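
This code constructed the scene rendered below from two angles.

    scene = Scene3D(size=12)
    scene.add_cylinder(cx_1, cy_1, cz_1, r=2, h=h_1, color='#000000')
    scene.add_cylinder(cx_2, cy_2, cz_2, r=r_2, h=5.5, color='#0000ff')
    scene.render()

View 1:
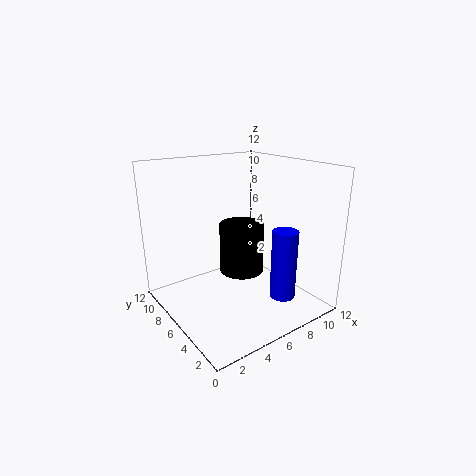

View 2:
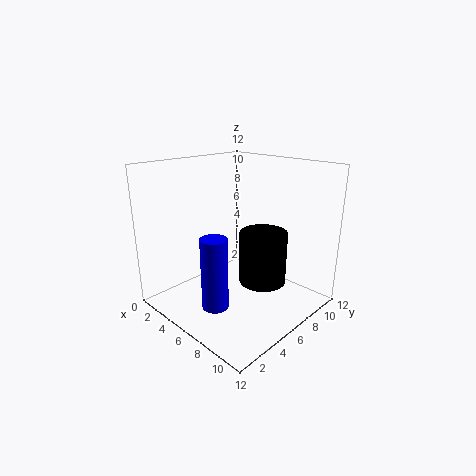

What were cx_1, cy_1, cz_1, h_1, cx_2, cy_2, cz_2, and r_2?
cx_1 = 7.5, cy_1 = 7.5, cz_1 = 2, h_1 = 4.5, cx_2 = 7.5, cy_2 = 2, cz_2 = 2, r_2 = 1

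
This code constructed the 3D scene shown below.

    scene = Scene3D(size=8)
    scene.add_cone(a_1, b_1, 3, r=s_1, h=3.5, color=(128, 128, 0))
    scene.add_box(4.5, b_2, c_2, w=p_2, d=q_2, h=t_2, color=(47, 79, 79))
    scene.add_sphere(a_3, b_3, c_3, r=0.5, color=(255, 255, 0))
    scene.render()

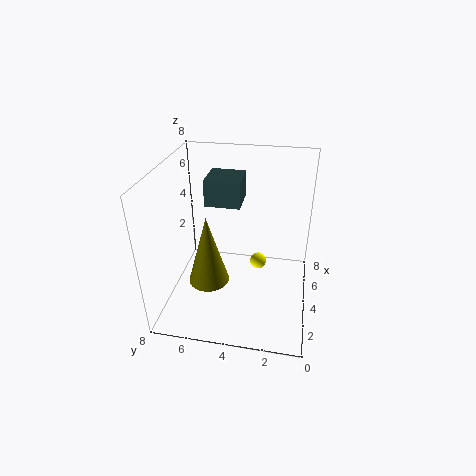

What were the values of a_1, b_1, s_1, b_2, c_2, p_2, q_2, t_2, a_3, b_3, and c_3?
a_1 = 1.5, b_1 = 5, s_1 = 1, b_2 = 4, c_2 = 5.5, p_2 = 2, q_2 = 2, t_2 = 1.5, a_3 = 5.5, b_3 = 3, c_3 = 1.5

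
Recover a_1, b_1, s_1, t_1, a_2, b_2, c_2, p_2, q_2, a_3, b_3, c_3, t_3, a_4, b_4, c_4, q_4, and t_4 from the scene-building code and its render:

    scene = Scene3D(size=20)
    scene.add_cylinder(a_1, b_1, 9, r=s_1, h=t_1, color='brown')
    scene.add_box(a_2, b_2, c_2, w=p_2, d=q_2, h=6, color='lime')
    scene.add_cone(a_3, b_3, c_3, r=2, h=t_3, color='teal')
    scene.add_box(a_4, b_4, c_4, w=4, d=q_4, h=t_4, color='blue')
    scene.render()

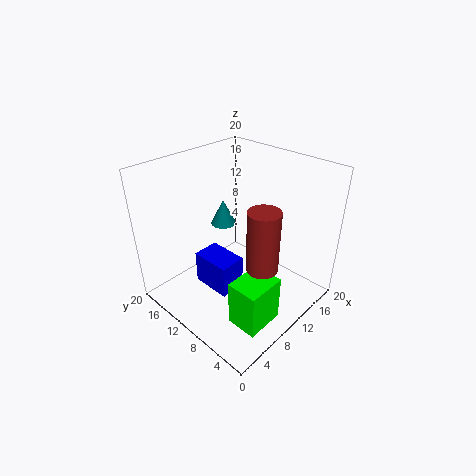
a_1 = 8
b_1 = 4
s_1 = 2
t_1 = 8
a_2 = 3
b_2 = 1
c_2 = 3
p_2 = 5
q_2 = 4
a_3 = 14
b_3 = 17
c_3 = 8
t_3 = 4
a_4 = 7
b_4 = 10
c_4 = 1
q_4 = 6
t_4 = 5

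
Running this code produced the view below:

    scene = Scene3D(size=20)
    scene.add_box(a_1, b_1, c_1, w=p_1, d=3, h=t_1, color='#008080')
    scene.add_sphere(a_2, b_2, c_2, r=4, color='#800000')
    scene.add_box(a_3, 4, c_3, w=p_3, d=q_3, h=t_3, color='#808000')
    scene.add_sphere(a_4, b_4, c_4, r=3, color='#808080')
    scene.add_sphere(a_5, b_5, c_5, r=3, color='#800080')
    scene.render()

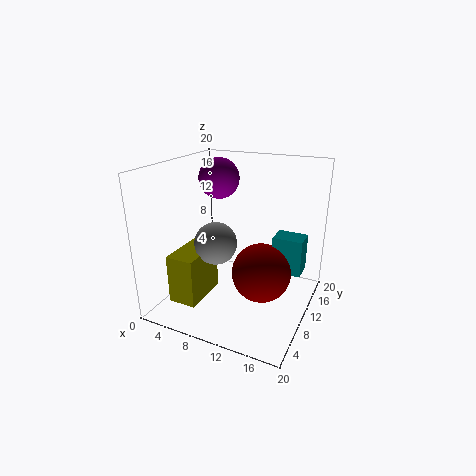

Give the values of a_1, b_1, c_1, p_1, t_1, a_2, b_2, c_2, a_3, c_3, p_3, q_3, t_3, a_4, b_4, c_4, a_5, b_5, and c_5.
a_1 = 15; b_1 = 10; c_1 = 6; p_1 = 4; t_1 = 5; a_2 = 14; b_2 = 9; c_2 = 6; a_3 = 2; c_3 = 1; p_3 = 4; q_3 = 7; t_3 = 7; a_4 = 7; b_4 = 9; c_4 = 9; a_5 = 5; b_5 = 14; c_5 = 17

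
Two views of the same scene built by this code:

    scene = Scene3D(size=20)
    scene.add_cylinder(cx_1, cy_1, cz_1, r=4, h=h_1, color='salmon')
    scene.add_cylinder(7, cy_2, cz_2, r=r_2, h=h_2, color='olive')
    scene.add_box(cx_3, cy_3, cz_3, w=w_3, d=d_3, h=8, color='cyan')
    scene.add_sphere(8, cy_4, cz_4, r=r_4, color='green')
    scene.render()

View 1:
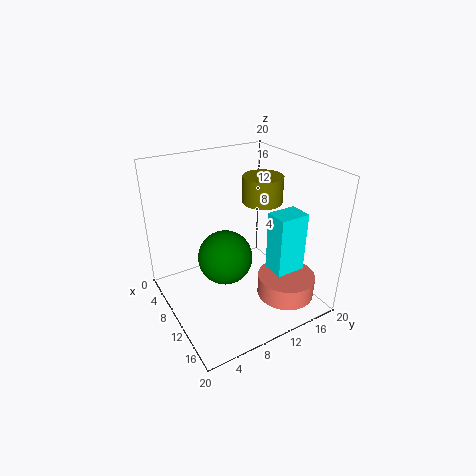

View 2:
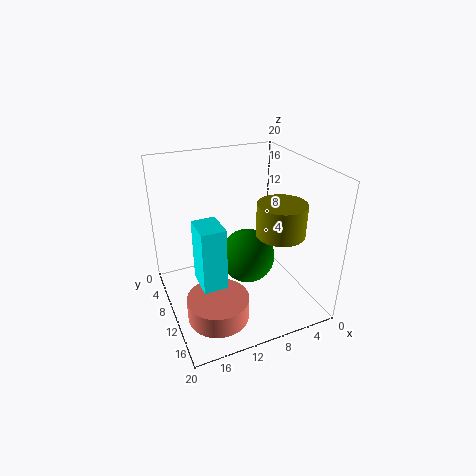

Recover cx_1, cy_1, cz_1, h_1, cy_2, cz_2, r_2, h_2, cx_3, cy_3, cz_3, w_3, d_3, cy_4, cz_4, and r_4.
cx_1 = 15
cy_1 = 15
cz_1 = 2
h_1 = 3
cy_2 = 16
cz_2 = 13
r_2 = 3
h_2 = 4
cx_3 = 14
cy_3 = 12
cz_3 = 7
w_3 = 3
d_3 = 4
cy_4 = 9
cz_4 = 6
r_4 = 4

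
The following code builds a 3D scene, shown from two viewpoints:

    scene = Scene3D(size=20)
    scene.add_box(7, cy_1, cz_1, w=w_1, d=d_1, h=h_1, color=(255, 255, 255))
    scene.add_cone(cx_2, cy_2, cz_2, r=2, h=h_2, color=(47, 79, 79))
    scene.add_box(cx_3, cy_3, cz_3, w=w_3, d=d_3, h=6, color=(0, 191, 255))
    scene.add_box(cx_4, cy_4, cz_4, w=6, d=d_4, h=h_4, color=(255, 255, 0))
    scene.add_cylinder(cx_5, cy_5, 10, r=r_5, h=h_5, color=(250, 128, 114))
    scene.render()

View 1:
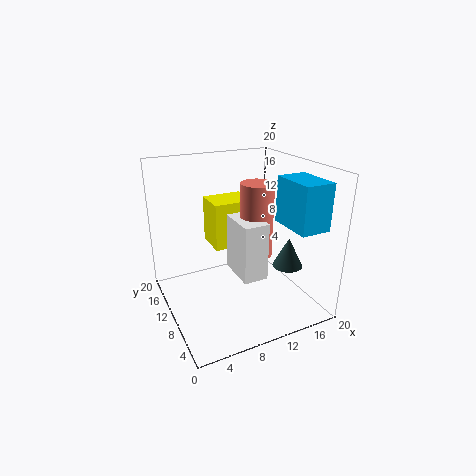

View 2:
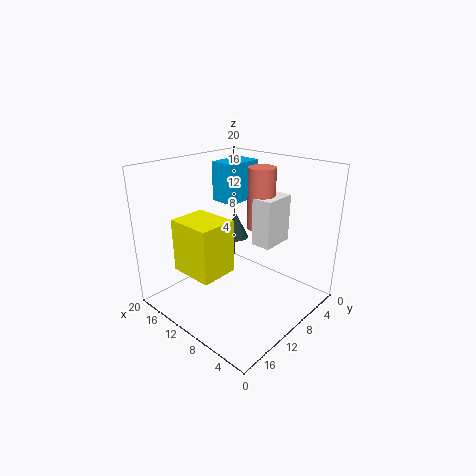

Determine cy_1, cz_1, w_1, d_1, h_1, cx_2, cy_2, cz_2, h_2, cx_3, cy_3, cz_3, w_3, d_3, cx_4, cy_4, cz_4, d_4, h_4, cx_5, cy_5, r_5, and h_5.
cy_1 = 2, cz_1 = 8, w_1 = 3, d_1 = 5, h_1 = 7, cx_2 = 15, cy_2 = 5, cz_2 = 7, h_2 = 4, cx_3 = 14, cy_3 = 1, cz_3 = 13, w_3 = 4, d_3 = 6, cx_4 = 8, cy_4 = 13, cz_4 = 7, d_4 = 5, h_4 = 7, cx_5 = 10, cy_5 = 5, r_5 = 2, h_5 = 9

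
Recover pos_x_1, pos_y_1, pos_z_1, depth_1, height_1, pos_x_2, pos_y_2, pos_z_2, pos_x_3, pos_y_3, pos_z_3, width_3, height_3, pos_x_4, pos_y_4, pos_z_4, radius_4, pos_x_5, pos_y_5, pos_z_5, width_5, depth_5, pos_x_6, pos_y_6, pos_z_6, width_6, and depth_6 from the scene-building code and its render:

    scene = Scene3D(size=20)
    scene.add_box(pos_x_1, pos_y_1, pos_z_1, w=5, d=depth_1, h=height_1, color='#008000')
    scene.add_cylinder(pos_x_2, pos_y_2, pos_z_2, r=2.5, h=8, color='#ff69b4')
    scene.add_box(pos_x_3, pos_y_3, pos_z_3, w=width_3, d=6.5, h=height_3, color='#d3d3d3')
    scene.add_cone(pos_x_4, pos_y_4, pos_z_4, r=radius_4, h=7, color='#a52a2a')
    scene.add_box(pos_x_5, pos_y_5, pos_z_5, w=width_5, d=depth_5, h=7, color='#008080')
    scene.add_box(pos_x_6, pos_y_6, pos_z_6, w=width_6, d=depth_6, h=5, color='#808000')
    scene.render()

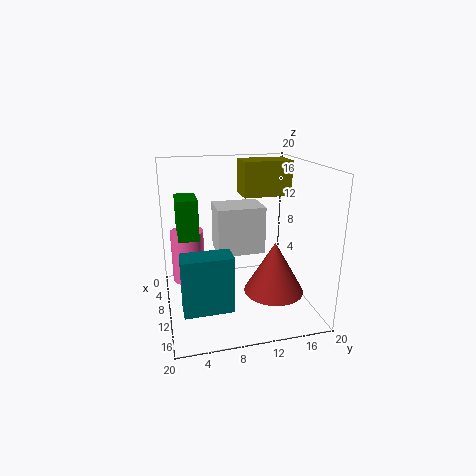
pos_x_1 = 2.5; pos_y_1 = 2; pos_z_1 = 9; depth_1 = 3; height_1 = 6; pos_x_2 = 4; pos_y_2 = 3.5; pos_z_2 = 1.5; pos_x_3 = 6.5; pos_y_3 = 7; pos_z_3 = 8; width_3 = 5; height_3 = 6.5; pos_x_4 = 14; pos_y_4 = 14; pos_z_4 = 3.5; radius_4 = 4; pos_x_5 = 15.5; pos_y_5 = 1.5; pos_z_5 = 4; width_5 = 3; depth_5 = 6; pos_x_6 = 3.5; pos_y_6 = 11.5; pos_z_6 = 15; width_6 = 4.5; depth_6 = 7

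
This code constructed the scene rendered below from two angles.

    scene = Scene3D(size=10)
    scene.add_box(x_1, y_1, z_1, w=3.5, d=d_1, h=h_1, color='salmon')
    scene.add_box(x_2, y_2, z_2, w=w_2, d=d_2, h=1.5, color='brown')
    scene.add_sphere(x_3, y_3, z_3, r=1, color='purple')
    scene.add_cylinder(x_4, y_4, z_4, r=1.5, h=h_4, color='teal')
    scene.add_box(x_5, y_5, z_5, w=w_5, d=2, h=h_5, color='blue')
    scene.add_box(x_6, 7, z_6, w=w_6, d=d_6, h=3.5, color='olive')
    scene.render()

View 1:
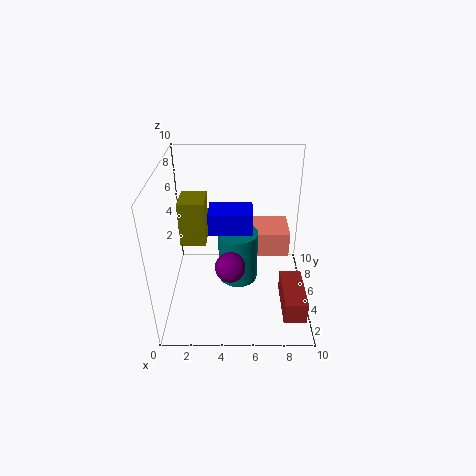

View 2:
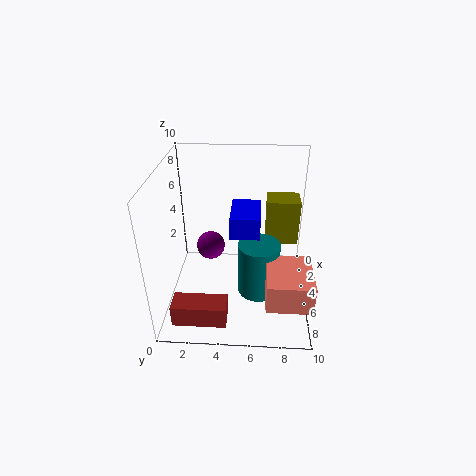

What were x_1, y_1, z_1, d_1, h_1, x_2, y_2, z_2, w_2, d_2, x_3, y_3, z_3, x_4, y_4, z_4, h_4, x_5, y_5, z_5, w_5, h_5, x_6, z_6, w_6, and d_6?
x_1 = 5.5
y_1 = 7
z_1 = 2
d_1 = 3
h_1 = 2
x_2 = 8
y_2 = 1
z_2 = 1
w_2 = 1.5
d_2 = 3.5
x_3 = 4.5
y_3 = 3
z_3 = 4
x_4 = 5
y_4 = 6.5
z_4 = 0.5
h_4 = 4
x_5 = 3
y_5 = 4.5
z_5 = 5.5
w_5 = 3
h_5 = 1.5
x_6 = 0.5
z_6 = 3
w_6 = 2
d_6 = 2.5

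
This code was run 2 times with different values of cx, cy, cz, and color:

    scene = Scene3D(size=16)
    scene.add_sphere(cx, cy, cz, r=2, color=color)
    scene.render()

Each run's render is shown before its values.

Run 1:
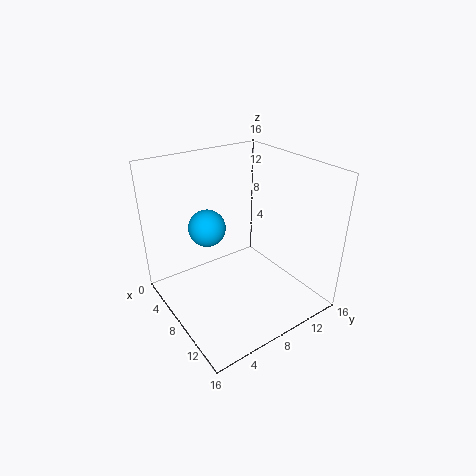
cx = 6.5
cy = 5
cz = 9.5
color = 'deepskyblue'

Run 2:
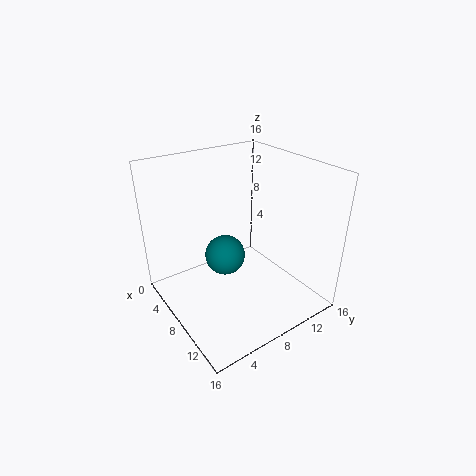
cx = 10
cy = 5
cz = 8
color = 'teal'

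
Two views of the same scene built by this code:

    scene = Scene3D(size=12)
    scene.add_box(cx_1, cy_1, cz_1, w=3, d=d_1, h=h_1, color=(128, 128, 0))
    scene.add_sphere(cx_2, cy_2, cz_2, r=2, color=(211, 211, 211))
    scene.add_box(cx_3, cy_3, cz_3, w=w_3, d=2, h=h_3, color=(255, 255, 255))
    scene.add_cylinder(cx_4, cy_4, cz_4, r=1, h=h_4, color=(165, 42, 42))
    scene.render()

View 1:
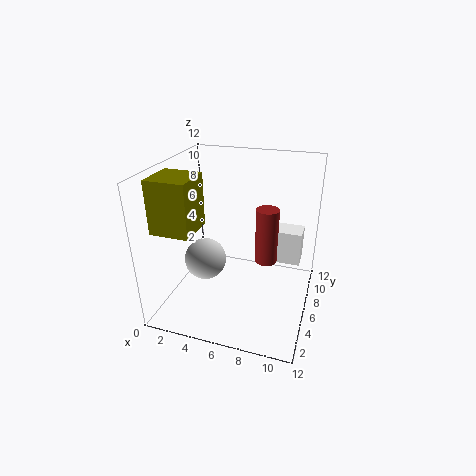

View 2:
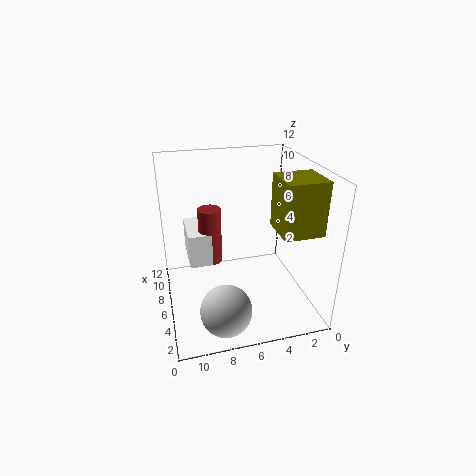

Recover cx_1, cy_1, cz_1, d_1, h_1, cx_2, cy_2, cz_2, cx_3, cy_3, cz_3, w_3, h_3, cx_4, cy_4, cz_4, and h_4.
cx_1 = 1
cy_1 = 1
cz_1 = 8
d_1 = 3
h_1 = 4
cx_2 = 2
cy_2 = 8
cz_2 = 2
cx_3 = 7
cy_3 = 8
cz_3 = 3
w_3 = 4
h_3 = 3
cx_4 = 8
cy_4 = 8
cz_4 = 3
h_4 = 5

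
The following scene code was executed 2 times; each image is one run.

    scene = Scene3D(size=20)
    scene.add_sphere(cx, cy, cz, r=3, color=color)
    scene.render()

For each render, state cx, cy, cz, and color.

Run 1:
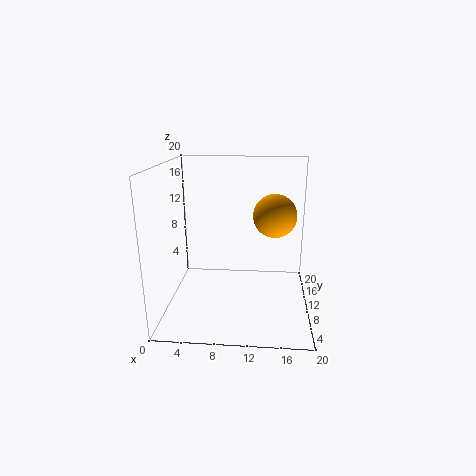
cx = 15
cy = 11
cz = 13
color = 'orange'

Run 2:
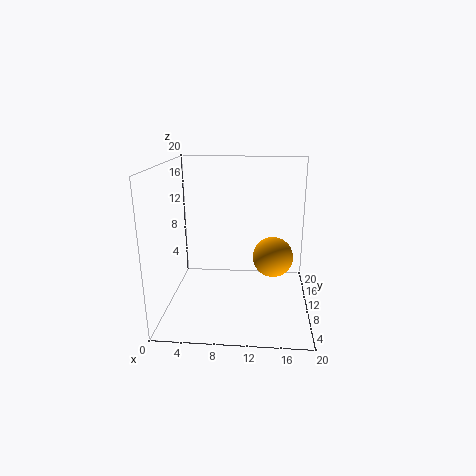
cx = 15
cy = 13
cz = 6
color = 'orange'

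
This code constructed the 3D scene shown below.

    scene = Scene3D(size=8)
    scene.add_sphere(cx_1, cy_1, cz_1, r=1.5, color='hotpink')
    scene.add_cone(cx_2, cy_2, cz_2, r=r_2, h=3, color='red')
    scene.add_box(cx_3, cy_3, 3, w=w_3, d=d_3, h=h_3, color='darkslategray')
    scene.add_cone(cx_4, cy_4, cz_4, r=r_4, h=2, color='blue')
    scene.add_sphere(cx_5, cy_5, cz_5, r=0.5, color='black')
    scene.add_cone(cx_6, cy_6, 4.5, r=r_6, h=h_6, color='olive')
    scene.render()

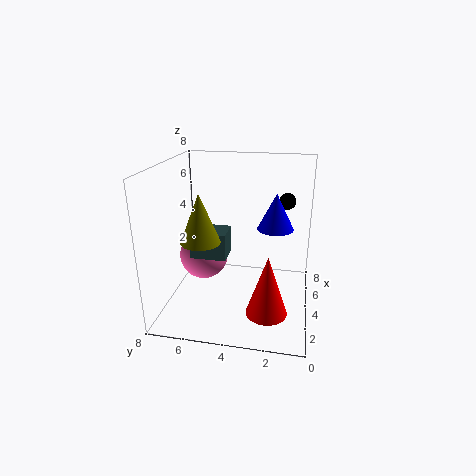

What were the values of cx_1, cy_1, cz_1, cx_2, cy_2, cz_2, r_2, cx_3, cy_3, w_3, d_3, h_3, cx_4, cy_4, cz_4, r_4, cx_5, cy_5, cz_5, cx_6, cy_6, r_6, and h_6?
cx_1 = 5.5, cy_1 = 6.5, cz_1 = 2, cx_2 = 1, cy_2 = 2, cz_2 = 1.5, r_2 = 1, cx_3 = 3, cy_3 = 4.5, w_3 = 1.5, d_3 = 2, h_3 = 1.5, cx_4 = 4.5, cy_4 = 2, cz_4 = 4.5, r_4 = 1, cx_5 = 6.5, cy_5 = 1.5, cz_5 = 5.5, cx_6 = 2, cy_6 = 5.5, r_6 = 1, h_6 = 2.5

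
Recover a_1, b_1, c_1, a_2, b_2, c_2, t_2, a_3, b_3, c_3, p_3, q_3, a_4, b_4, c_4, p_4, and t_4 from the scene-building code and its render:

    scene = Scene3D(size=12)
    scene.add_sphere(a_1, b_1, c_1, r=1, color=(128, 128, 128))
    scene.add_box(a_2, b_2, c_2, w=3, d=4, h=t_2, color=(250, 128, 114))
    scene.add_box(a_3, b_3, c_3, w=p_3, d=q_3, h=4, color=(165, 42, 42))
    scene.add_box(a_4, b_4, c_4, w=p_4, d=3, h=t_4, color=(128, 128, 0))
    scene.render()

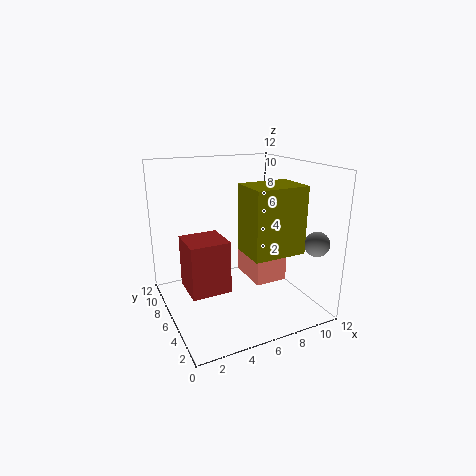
a_1 = 11
b_1 = 2
c_1 = 6
a_2 = 8
b_2 = 6
c_2 = 1
t_2 = 4
a_3 = 1
b_3 = 3
c_3 = 3
p_3 = 3
q_3 = 3
a_4 = 5
b_4 = 1
c_4 = 6
p_4 = 4
t_4 = 5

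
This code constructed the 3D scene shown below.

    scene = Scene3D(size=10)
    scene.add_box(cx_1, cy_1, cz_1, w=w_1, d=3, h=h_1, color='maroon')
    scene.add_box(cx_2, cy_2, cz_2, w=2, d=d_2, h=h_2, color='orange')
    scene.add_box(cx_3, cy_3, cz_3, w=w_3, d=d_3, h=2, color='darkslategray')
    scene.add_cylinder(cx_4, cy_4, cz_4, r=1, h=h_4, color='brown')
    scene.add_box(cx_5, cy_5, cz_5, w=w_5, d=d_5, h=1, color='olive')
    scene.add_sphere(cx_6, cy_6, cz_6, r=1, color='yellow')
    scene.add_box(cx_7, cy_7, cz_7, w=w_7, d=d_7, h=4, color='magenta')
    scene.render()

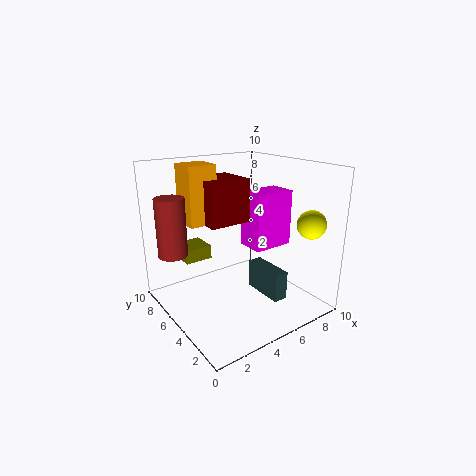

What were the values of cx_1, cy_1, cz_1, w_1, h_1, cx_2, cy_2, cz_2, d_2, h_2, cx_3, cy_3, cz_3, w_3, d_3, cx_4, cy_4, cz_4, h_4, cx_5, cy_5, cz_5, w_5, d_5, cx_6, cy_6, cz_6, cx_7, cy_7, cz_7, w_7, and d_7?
cx_1 = 3; cy_1 = 5; cz_1 = 6; w_1 = 3; h_1 = 3; cx_2 = 2; cy_2 = 6; cz_2 = 6; d_2 = 2; h_2 = 4; cx_3 = 6; cy_3 = 2; cz_3 = 1; w_3 = 1; d_3 = 3; cx_4 = 1; cy_4 = 7; cz_4 = 4; h_4 = 4; cx_5 = 2; cy_5 = 7; cz_5 = 3; w_5 = 2; d_5 = 2; cx_6 = 9; cy_6 = 2; cz_6 = 6; cx_7 = 6; cy_7 = 4; cz_7 = 4; w_7 = 3; d_7 = 2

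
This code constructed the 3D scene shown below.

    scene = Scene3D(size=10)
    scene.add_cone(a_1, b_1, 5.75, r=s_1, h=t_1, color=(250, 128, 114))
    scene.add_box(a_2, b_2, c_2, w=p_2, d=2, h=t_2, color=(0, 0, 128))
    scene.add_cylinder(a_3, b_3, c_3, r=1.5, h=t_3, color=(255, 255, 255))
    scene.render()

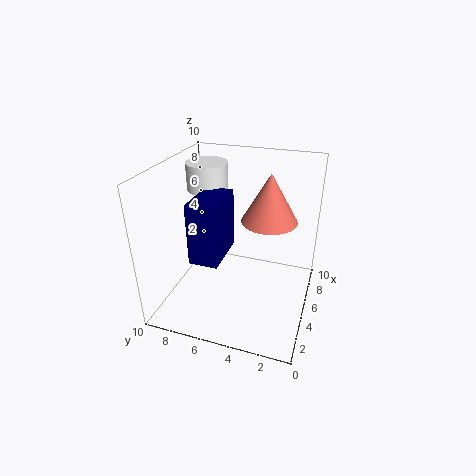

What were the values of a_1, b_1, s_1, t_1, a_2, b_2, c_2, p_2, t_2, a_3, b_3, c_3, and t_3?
a_1 = 6.75, b_1 = 3.25, s_1 = 2, t_1 = 3.5, a_2 = 2.75, b_2 = 5.75, c_2 = 3.75, p_2 = 3.5, t_2 = 4.25, a_3 = 7, b_3 = 8, c_3 = 7.5, t_3 = 2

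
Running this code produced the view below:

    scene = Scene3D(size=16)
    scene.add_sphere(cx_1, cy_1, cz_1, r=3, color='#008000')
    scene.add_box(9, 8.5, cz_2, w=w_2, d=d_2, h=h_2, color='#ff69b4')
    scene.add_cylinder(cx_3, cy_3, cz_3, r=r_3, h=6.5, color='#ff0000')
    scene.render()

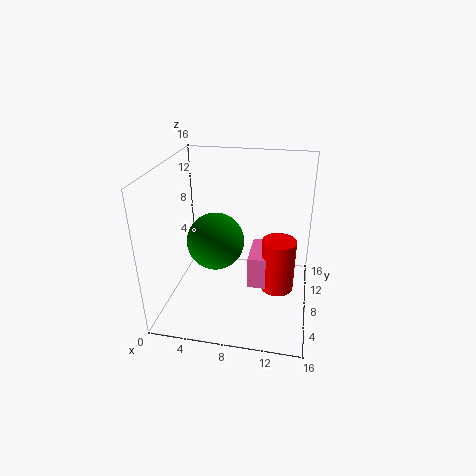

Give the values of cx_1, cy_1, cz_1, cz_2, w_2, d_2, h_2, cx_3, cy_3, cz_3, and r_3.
cx_1 = 6; cy_1 = 6; cz_1 = 8.5; cz_2 = 1; w_2 = 3; d_2 = 5; h_2 = 4; cx_3 = 12.5; cy_3 = 10; cz_3 = 0.5; r_3 = 2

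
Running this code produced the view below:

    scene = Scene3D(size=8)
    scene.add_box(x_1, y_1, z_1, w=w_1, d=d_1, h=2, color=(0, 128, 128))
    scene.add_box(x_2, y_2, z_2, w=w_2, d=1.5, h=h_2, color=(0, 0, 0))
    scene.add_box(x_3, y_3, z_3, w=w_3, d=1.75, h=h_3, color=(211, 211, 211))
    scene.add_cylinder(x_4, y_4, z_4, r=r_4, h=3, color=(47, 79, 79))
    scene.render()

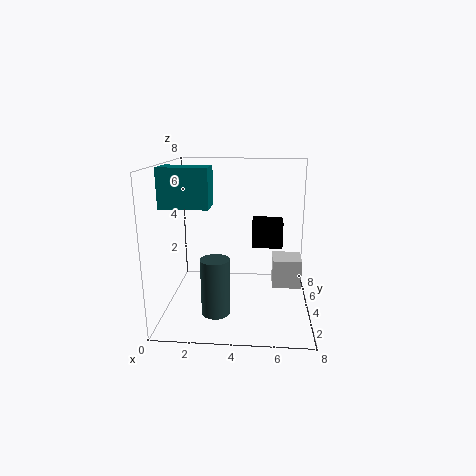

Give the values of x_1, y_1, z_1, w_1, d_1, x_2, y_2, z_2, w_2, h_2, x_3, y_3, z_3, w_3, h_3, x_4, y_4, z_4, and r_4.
x_1 = 0.25; y_1 = 2; z_1 = 6; w_1 = 2.5; d_1 = 1.5; x_2 = 4.75; y_2 = 4.5; z_2 = 3.25; w_2 = 1.75; h_2 = 1.5; x_3 = 6; y_3 = 5; z_3 = 0.5; w_3 = 1.75; h_3 = 1.75; x_4 = 3; y_4 = 2; z_4 = 0.5; r_4 = 0.75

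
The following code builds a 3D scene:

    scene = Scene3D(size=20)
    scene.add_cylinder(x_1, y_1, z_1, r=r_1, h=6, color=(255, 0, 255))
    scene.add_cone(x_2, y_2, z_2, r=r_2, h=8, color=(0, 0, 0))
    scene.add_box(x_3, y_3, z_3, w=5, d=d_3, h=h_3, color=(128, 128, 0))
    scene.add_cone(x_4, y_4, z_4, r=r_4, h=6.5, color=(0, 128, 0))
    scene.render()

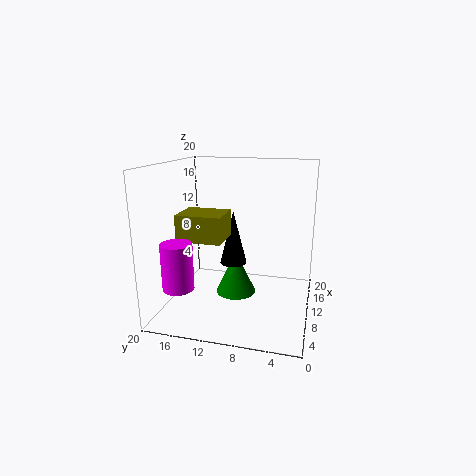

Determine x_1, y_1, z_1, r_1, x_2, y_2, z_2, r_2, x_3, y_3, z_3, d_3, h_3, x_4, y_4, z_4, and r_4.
x_1 = 3; y_1 = 16; z_1 = 5; r_1 = 2; x_2 = 13; y_2 = 11.5; z_2 = 5; r_2 = 2; x_3 = 5; y_3 = 11; z_3 = 10.5; d_3 = 6; h_3 = 3.5; x_4 = 12.5; y_4 = 11; z_4 = 0.5; r_4 = 3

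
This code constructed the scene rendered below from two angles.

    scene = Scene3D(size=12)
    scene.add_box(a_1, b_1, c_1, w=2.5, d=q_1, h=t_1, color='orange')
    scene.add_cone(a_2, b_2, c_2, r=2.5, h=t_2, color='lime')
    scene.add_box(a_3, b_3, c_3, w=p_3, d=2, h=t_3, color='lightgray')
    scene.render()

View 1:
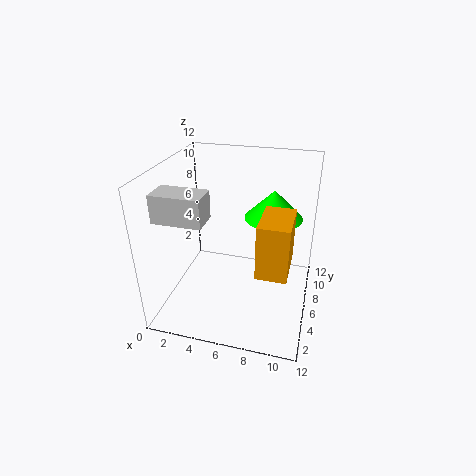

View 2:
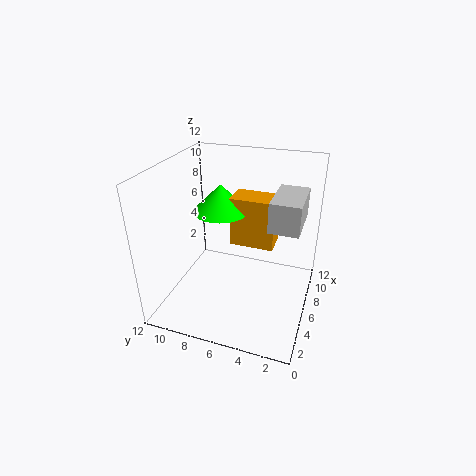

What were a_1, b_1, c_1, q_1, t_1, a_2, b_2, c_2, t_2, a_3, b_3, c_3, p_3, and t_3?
a_1 = 8; b_1 = 3.5; c_1 = 4; q_1 = 4; t_1 = 4.5; a_2 = 8.5; b_2 = 8.5; c_2 = 7; t_2 = 2.5; a_3 = 1.5; b_3 = 0.5; c_3 = 9.5; p_3 = 3.5; t_3 = 2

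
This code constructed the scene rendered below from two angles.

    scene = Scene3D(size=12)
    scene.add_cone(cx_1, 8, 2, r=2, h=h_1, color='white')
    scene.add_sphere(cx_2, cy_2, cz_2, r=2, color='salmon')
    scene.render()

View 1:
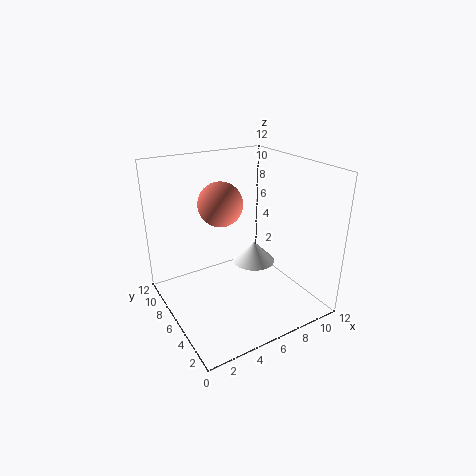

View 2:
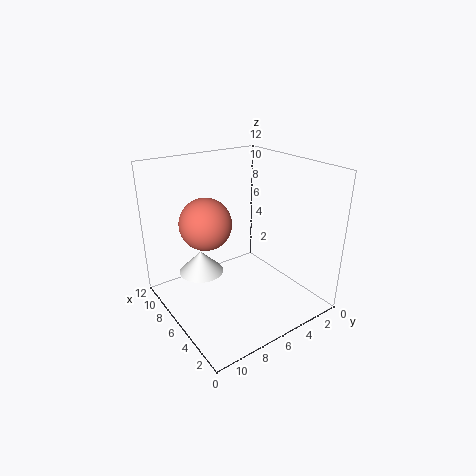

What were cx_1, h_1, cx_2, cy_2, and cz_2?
cx_1 = 9
h_1 = 2
cx_2 = 6
cy_2 = 9
cz_2 = 8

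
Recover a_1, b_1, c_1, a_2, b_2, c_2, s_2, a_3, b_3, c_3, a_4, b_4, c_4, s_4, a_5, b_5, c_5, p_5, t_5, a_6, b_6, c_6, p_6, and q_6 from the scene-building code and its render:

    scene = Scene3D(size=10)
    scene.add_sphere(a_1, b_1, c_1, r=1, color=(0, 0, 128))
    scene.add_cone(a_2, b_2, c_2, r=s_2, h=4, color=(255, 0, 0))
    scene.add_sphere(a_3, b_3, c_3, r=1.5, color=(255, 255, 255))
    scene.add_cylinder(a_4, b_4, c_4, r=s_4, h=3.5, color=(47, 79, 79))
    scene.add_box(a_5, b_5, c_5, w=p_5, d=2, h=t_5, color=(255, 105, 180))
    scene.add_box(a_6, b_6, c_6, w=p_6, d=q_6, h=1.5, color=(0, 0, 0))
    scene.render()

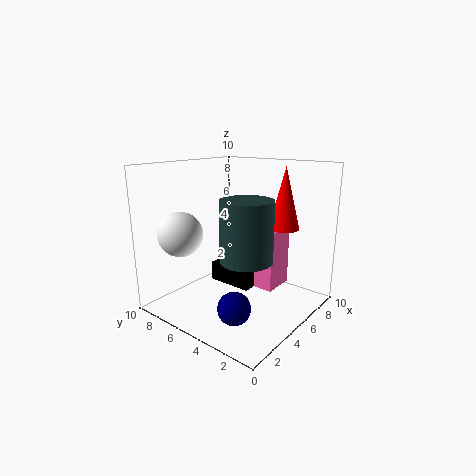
a_1 = 1.5, b_1 = 2.5, c_1 = 2, a_2 = 6, b_2 = 2, c_2 = 6, s_2 = 1, a_3 = 2, b_3 = 7.5, c_3 = 5.5, a_4 = 2, b_4 = 2, c_4 = 5, s_4 = 1.5, a_5 = 7, b_5 = 3.5, c_5 = 0.5, p_5 = 2.5, t_5 = 4.5, a_6 = 6, b_6 = 5, c_6 = 0.5, p_6 = 3, q_6 = 3.5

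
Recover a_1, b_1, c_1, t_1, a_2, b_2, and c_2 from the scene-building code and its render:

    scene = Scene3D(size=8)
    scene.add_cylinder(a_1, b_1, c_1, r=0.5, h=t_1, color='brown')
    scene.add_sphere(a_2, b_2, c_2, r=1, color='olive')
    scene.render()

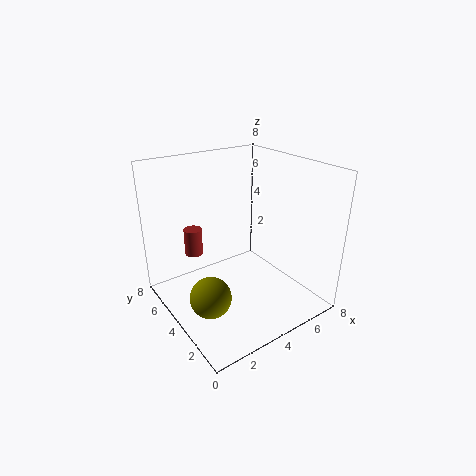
a_1 = 2
b_1 = 5.5
c_1 = 3
t_1 = 1.5
a_2 = 1
b_2 = 2
c_2 = 2.5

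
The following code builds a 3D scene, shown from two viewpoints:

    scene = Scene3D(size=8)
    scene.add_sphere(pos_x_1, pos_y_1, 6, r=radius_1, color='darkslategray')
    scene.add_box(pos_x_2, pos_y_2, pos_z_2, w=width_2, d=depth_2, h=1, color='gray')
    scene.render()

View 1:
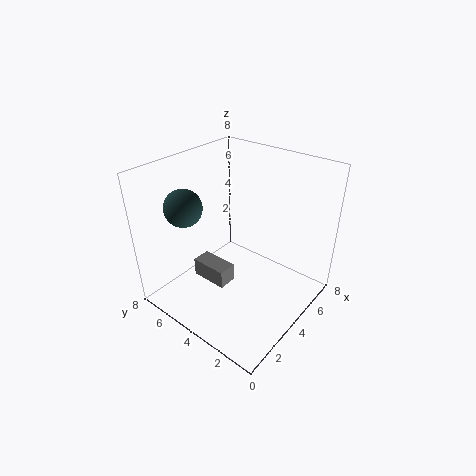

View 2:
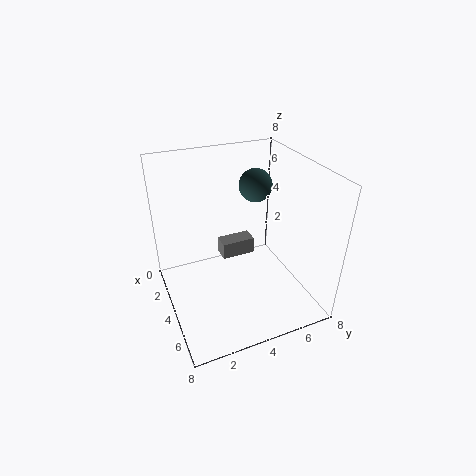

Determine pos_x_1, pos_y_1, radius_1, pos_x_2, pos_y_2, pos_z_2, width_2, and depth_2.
pos_x_1 = 2; pos_y_1 = 6; radius_1 = 1; pos_x_2 = 2; pos_y_2 = 3.5; pos_z_2 = 2; width_2 = 1; depth_2 = 2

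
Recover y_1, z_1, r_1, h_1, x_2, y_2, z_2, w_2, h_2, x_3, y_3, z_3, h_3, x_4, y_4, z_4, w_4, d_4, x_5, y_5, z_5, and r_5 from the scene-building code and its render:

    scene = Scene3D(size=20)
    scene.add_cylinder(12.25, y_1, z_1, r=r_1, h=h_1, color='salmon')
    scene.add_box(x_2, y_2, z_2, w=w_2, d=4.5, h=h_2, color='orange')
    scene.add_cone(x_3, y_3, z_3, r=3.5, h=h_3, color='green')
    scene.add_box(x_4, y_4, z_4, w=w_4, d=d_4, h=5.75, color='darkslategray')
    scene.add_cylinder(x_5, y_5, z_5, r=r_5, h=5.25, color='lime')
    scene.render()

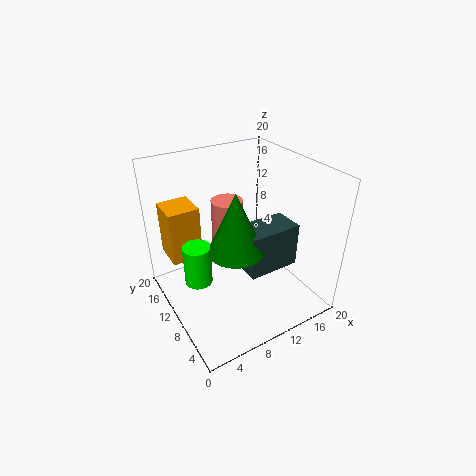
y_1 = 17
z_1 = 4.75
r_1 = 2.5
h_1 = 7.5
x_2 = 1.25
y_2 = 12.25
z_2 = 7.25
w_2 = 4.25
h_2 = 7.5
x_3 = 7.25
y_3 = 6
z_3 = 11.25
h_3 = 7.75
x_4 = 8.25
y_4 = 3.5
z_4 = 8
w_4 = 6.75
d_4 = 4
x_5 = 3
y_5 = 8.25
z_5 = 6.75
r_5 = 1.75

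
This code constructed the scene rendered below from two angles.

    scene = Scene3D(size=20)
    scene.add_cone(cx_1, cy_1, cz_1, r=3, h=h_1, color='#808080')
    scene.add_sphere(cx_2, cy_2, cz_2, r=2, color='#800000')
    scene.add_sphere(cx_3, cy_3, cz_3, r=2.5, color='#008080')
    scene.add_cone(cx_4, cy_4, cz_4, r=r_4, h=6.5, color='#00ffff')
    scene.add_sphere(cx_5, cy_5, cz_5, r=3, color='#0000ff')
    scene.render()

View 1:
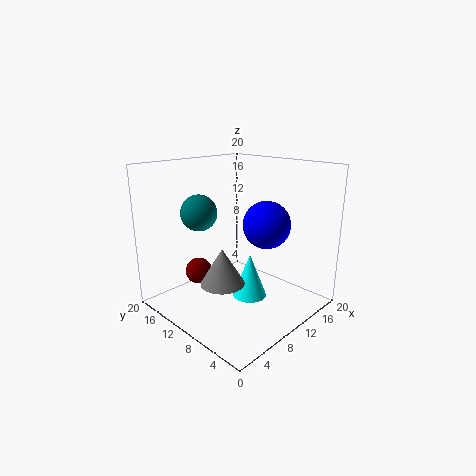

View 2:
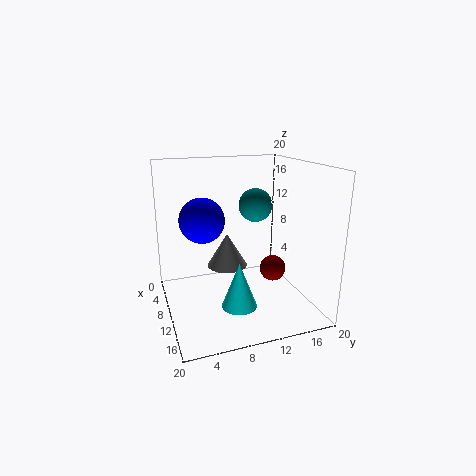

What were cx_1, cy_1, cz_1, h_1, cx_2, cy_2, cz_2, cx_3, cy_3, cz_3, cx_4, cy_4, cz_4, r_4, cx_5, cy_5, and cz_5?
cx_1 = 6.5, cy_1 = 9.5, cz_1 = 4.5, h_1 = 5, cx_2 = 8, cy_2 = 16.5, cz_2 = 3.5, cx_3 = 6.5, cy_3 = 14, cz_3 = 13.5, cx_4 = 12, cy_4 = 9.5, cz_4 = 0.5, r_4 = 2.5, cx_5 = 10, cy_5 = 5, cz_5 = 13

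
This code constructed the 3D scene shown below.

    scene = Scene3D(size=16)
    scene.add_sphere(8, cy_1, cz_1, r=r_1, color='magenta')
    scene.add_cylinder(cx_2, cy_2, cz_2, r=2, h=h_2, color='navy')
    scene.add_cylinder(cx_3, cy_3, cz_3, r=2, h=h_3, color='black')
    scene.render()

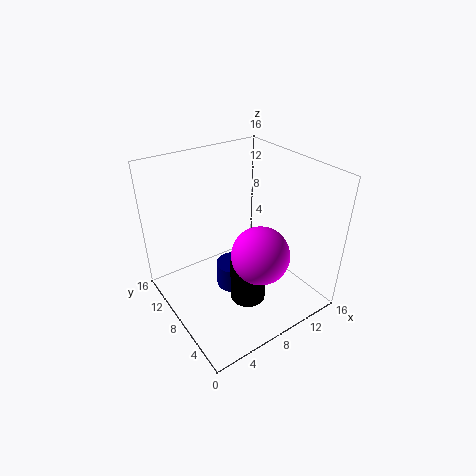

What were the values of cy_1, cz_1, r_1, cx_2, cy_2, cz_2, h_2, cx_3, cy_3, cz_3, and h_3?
cy_1 = 4
cz_1 = 8
r_1 = 3
cx_2 = 8
cy_2 = 9
cz_2 = 1
h_2 = 3
cx_3 = 8
cy_3 = 6
cz_3 = 1
h_3 = 5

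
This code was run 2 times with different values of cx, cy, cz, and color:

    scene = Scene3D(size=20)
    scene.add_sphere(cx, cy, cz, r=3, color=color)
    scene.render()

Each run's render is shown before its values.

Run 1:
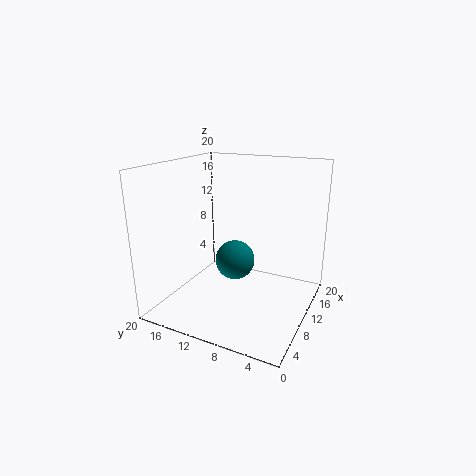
cx = 13, cy = 12, cz = 5, color = 'teal'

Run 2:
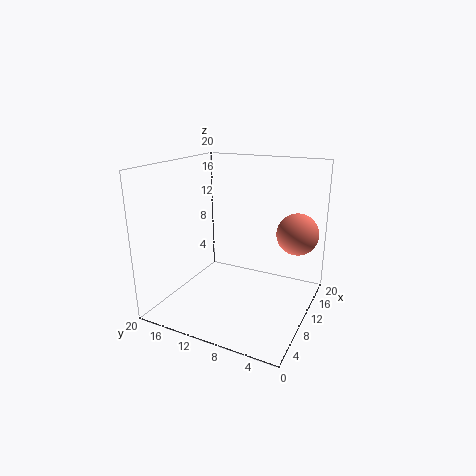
cx = 15, cy = 3, cz = 10, color = 'salmon'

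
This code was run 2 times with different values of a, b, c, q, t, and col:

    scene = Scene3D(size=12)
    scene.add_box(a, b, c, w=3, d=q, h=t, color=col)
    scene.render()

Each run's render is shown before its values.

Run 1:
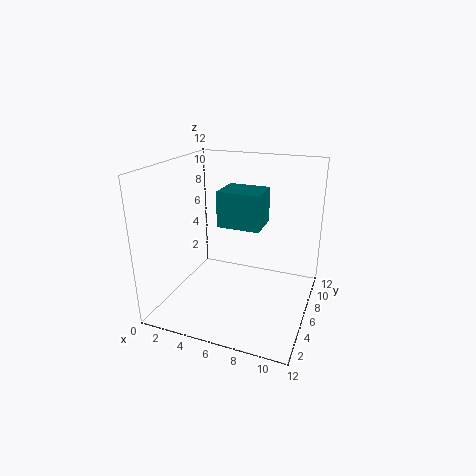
a = 6; b = 2; c = 8.5; q = 2.5; t = 2.5; col = 'teal'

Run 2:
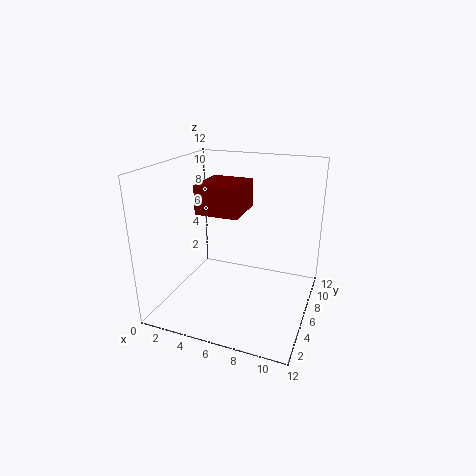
a = 4.75; b = 1.25; c = 9.5; q = 3.25; t = 2; col = 'maroon'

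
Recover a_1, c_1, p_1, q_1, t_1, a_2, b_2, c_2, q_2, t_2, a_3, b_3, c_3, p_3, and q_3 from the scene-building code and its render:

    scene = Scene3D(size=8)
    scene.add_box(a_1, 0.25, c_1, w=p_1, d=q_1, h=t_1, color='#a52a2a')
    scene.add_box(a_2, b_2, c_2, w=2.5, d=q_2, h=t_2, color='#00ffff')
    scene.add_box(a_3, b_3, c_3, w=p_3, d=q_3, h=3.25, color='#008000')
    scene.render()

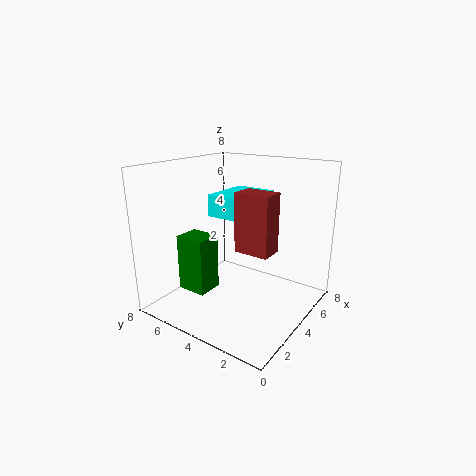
a_1 = 0.5; c_1 = 5; p_1 = 1; q_1 = 1.5; t_1 = 2.5; a_2 = 1.25; b_2 = 1.75; c_2 = 6; q_2 = 2; t_2 = 1; a_3 = 2.25; b_3 = 5.25; c_3 = 0.75; p_3 = 1.5; q_3 = 1.75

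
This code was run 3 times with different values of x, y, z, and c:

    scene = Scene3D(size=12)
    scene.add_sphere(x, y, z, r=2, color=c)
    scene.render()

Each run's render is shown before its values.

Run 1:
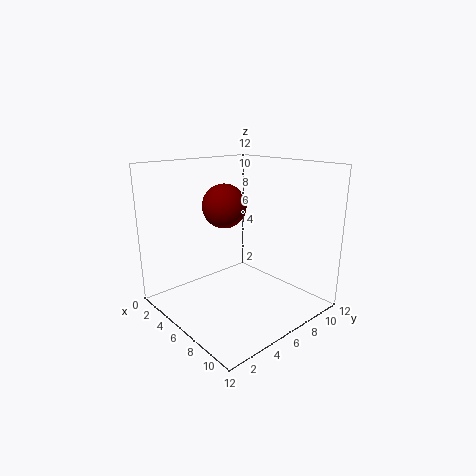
x = 3, y = 7, z = 8, c = 'maroon'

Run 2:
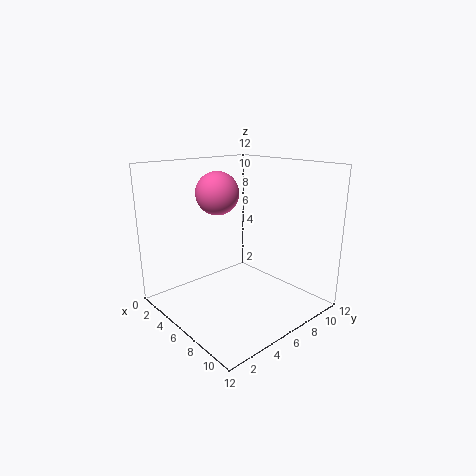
x = 2, y = 7, z = 9, c = 'hotpink'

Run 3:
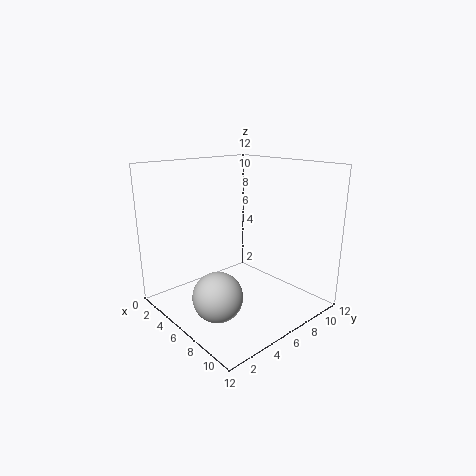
x = 7, y = 3, z = 2, c = 'lightgray'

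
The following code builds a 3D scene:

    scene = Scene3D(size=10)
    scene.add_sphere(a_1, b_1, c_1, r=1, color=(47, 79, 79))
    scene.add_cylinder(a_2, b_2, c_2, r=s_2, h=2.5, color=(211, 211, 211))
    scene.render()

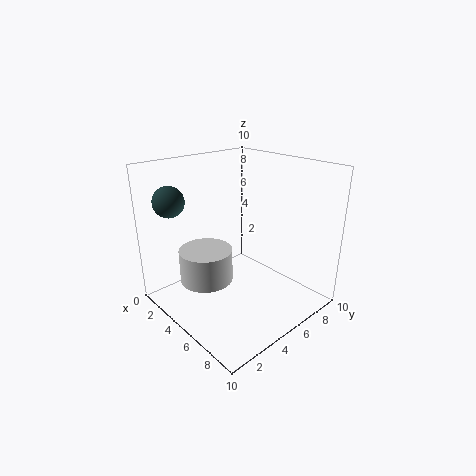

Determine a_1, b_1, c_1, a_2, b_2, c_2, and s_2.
a_1 = 3; b_1 = 1; c_1 = 8; a_2 = 2.5; b_2 = 4; c_2 = 1; s_2 = 2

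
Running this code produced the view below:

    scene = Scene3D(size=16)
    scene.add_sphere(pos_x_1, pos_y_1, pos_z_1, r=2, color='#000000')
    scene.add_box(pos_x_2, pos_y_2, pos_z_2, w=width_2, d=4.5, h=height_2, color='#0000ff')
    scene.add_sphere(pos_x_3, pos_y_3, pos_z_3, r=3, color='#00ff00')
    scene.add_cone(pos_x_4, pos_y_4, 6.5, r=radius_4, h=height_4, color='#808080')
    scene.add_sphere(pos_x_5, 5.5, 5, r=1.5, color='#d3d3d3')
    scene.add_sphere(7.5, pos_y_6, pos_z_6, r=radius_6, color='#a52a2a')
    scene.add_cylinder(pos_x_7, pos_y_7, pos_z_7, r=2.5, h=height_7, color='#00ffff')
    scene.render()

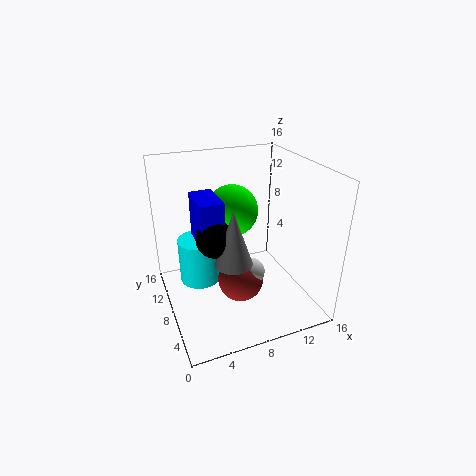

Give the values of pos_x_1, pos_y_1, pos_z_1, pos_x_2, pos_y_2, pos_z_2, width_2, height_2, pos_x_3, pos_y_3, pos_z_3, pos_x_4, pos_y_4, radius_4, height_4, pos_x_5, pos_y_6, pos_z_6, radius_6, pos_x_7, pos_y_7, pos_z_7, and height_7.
pos_x_1 = 5; pos_y_1 = 7; pos_z_1 = 9; pos_x_2 = 3.5; pos_y_2 = 6.5; pos_z_2 = 8; width_2 = 2.5; height_2 = 5; pos_x_3 = 8.5; pos_y_3 = 11; pos_z_3 = 10; pos_x_4 = 6.5; pos_y_4 = 5.5; radius_4 = 2; height_4 = 6; pos_x_5 = 8.5; pos_y_6 = 6; pos_z_6 = 4; radius_6 = 2.5; pos_x_7 = 4.5; pos_y_7 = 12; pos_z_7 = 1; height_7 = 5.5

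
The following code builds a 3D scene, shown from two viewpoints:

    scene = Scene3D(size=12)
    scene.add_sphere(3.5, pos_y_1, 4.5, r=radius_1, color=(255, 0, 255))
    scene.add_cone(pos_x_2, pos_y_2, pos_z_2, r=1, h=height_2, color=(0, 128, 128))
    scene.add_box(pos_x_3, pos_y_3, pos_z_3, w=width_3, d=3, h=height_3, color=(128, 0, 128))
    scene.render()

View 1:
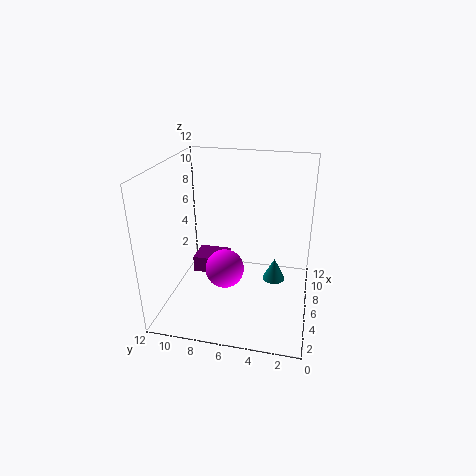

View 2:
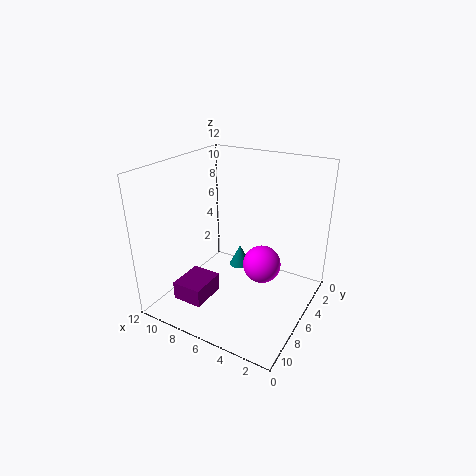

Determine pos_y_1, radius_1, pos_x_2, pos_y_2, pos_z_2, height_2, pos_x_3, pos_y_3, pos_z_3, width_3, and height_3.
pos_y_1 = 6.5, radius_1 = 1.5, pos_x_2 = 7.5, pos_y_2 = 3, pos_z_2 = 1.5, height_2 = 2, pos_x_3 = 7, pos_y_3 = 7.5, pos_z_3 = 1.5, width_3 = 2.5, height_3 = 1.5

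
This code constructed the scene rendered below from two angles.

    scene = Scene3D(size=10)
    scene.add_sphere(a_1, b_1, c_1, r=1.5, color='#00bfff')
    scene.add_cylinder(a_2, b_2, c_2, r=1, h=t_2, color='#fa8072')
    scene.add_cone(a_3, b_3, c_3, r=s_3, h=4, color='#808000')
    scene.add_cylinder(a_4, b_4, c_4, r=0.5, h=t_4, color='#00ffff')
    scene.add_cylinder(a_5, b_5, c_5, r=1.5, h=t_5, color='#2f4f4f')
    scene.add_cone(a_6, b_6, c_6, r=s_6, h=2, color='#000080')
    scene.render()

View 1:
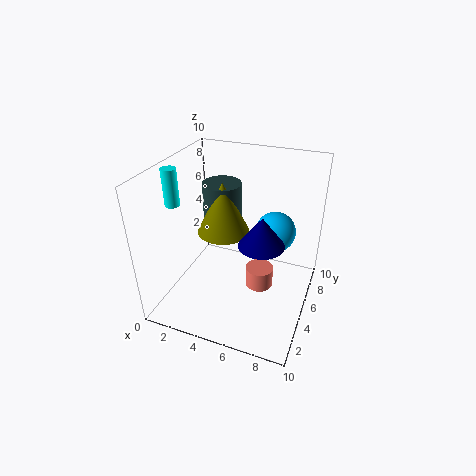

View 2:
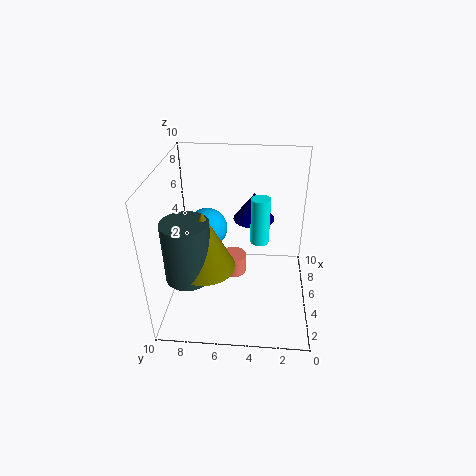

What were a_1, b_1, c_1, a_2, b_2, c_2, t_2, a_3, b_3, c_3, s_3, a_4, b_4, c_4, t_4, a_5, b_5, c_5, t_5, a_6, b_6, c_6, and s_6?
a_1 = 7
b_1 = 7.5
c_1 = 4.5
a_2 = 6.5
b_2 = 5.5
c_2 = 1
t_2 = 1.5
a_3 = 3
b_3 = 7
c_3 = 4
s_3 = 2
a_4 = 1
b_4 = 3.5
c_4 = 7.5
t_4 = 2.5
a_5 = 2.5
b_5 = 8
c_5 = 3.5
t_5 = 4
a_6 = 7
b_6 = 4
c_6 = 5.5
s_6 = 1.5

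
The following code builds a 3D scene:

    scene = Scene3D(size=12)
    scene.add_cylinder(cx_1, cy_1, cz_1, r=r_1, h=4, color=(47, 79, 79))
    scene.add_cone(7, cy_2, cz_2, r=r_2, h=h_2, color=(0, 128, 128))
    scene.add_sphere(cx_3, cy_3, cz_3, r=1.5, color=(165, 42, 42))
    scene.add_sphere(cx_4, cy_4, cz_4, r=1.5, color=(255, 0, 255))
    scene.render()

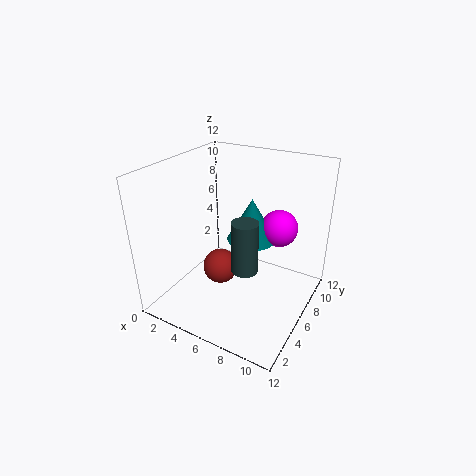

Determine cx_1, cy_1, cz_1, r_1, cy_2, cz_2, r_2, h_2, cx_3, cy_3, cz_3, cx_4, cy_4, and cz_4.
cx_1 = 8; cy_1 = 3.5; cz_1 = 5; r_1 = 1; cy_2 = 6.5; cz_2 = 6; r_2 = 2; h_2 = 3.5; cx_3 = 4.5; cy_3 = 5.5; cz_3 = 3; cx_4 = 9; cy_4 = 7.5; cz_4 = 7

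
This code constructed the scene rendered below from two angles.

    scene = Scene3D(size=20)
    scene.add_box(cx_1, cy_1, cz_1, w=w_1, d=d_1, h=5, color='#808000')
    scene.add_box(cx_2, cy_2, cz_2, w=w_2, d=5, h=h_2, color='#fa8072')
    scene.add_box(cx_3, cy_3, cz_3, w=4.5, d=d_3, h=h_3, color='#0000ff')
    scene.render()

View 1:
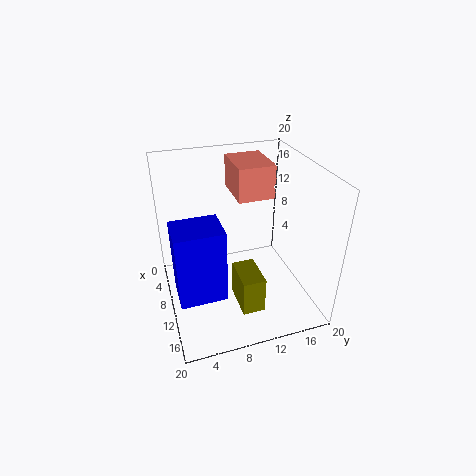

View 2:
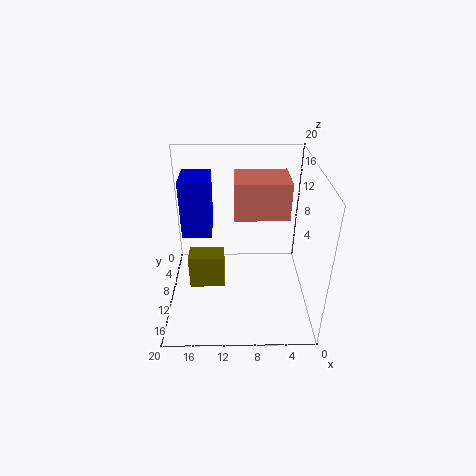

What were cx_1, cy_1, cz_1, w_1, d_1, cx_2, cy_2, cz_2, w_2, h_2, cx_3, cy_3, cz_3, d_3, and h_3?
cx_1 = 12, cy_1 = 8.5, cz_1 = 2.5, w_1 = 5, d_1 = 3, cx_2 = 4, cy_2 = 10, cz_2 = 15.5, w_2 = 6.5, h_2 = 4.5, cx_3 = 14, cy_3 = 0.5, cz_3 = 7.5, d_3 = 5.5, h_3 = 9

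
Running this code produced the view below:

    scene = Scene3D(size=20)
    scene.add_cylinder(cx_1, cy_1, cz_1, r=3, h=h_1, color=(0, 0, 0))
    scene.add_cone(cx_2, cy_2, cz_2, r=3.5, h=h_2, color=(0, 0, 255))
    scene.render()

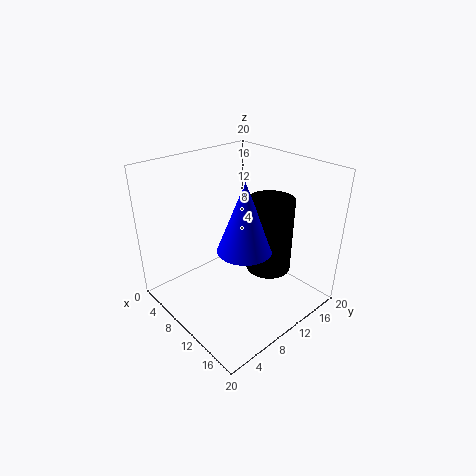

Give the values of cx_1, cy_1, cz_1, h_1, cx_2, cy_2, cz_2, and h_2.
cx_1 = 14, cy_1 = 12, cz_1 = 6.5, h_1 = 10, cx_2 = 13.5, cy_2 = 8, cz_2 = 10.5, h_2 = 9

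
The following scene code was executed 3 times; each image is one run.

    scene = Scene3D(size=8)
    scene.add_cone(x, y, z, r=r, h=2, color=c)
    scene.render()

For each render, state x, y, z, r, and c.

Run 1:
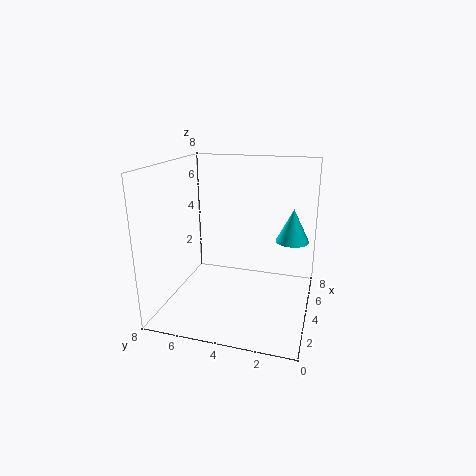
x = 6.25, y = 1.25, z = 3.25, r = 1, c = 'cyan'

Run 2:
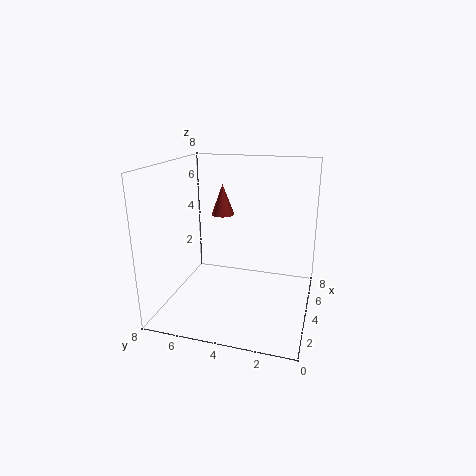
x = 7.25, y = 6, z = 4.25, r = 0.75, c = 'brown'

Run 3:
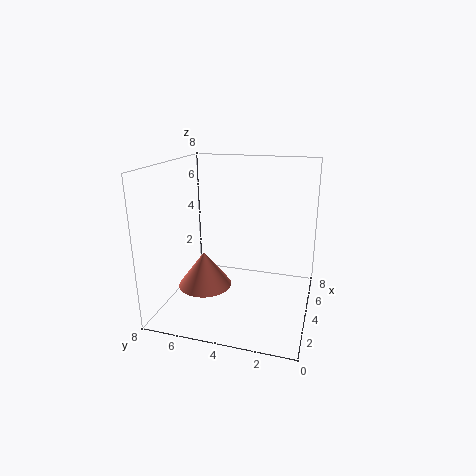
x = 3.25, y = 5.75, z = 1.25, r = 1.5, c = 'salmon'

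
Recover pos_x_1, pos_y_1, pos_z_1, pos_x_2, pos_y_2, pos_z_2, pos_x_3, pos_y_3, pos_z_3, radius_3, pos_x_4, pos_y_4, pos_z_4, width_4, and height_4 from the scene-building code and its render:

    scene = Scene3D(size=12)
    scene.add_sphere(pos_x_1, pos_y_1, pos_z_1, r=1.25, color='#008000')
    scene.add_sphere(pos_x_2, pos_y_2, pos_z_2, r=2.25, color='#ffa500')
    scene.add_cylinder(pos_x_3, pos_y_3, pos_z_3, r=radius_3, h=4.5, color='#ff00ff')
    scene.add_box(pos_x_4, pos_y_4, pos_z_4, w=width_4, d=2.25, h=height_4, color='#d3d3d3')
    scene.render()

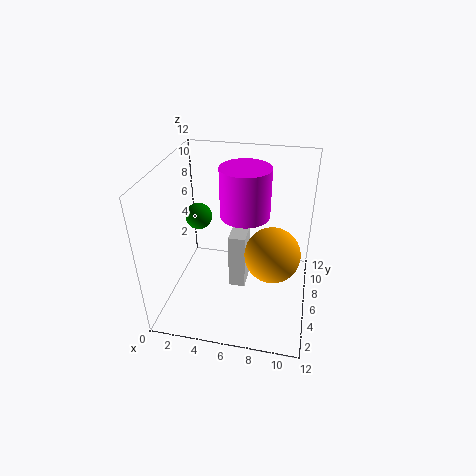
pos_x_1 = 1.5, pos_y_1 = 9.25, pos_z_1 = 5.75, pos_x_2 = 9, pos_y_2 = 5.25, pos_z_2 = 5.25, pos_x_3 = 6, pos_y_3 = 9, pos_z_3 = 6.5, radius_3 = 2.25, pos_x_4 = 5, pos_y_4 = 6.5, pos_z_4 = 0.25, width_4 = 1.5, height_4 = 5.25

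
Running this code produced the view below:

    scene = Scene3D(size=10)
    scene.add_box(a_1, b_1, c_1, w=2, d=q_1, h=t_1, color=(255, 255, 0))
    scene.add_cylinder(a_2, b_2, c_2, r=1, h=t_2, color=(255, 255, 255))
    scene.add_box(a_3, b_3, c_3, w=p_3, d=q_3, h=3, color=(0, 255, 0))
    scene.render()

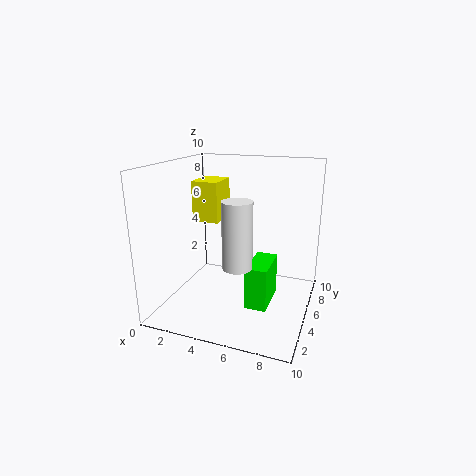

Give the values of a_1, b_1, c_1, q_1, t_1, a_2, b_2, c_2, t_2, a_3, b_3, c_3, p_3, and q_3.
a_1 = 1; b_1 = 6; c_1 = 5.5; q_1 = 2.5; t_1 = 3; a_2 = 5.5; b_2 = 3.5; c_2 = 3.5; t_2 = 4.5; a_3 = 6; b_3 = 3.5; c_3 = 0.5; p_3 = 1.5; q_3 = 3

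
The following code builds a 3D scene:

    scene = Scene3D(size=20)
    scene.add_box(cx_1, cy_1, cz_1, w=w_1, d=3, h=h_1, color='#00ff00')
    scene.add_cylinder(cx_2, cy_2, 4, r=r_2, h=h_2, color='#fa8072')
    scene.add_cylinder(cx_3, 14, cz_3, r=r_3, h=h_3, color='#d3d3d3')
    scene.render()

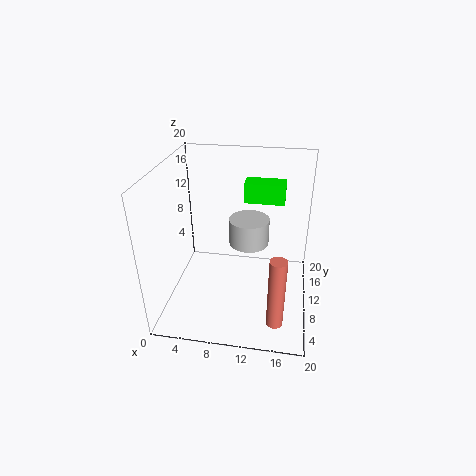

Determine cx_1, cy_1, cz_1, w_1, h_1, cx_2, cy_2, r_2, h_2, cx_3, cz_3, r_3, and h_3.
cx_1 = 10; cy_1 = 15; cz_1 = 13; w_1 = 6; h_1 = 3; cx_2 = 16; cy_2 = 1; r_2 = 1; h_2 = 9; cx_3 = 11; cz_3 = 7; r_3 = 3; h_3 = 4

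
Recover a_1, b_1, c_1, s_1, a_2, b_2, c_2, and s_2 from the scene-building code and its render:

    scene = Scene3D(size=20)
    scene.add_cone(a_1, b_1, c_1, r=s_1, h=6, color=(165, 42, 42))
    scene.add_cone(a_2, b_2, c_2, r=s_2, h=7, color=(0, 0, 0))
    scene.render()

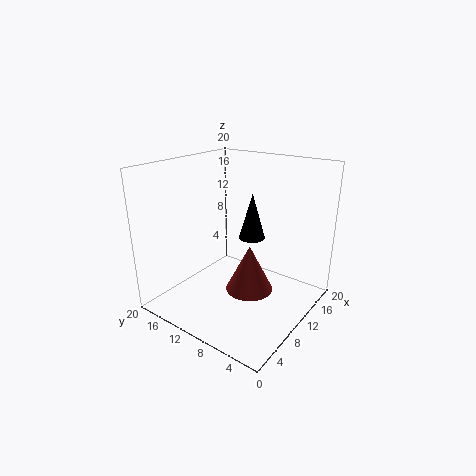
a_1 = 7, b_1 = 6, c_1 = 5, s_1 = 3, a_2 = 15, b_2 = 11, c_2 = 8, s_2 = 2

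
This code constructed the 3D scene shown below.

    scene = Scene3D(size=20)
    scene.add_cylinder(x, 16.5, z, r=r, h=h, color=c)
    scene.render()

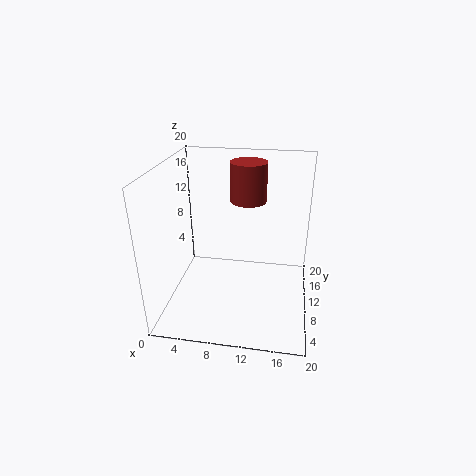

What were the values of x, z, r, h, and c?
x = 10.5; z = 13; r = 2.75; h = 6; c = 'brown'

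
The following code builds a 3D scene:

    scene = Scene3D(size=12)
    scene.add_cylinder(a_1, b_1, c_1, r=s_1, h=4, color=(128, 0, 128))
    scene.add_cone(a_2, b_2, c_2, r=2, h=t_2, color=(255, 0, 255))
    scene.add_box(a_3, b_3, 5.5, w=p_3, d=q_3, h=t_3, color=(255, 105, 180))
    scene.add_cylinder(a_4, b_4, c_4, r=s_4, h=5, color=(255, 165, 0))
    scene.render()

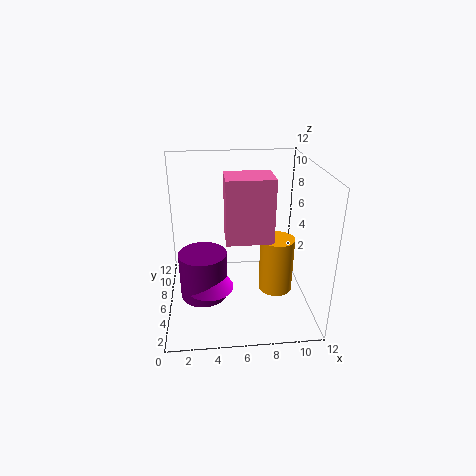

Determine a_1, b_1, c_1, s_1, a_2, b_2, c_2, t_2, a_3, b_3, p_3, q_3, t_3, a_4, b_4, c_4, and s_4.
a_1 = 3; b_1 = 5.5; c_1 = 1; s_1 = 2; a_2 = 3.5; b_2 = 5; c_2 = 2; t_2 = 3; a_3 = 5; b_3 = 5.5; p_3 = 4; q_3 = 3; t_3 = 5.5; a_4 = 9.5; b_4 = 6.5; c_4 = 0.5; s_4 = 1.5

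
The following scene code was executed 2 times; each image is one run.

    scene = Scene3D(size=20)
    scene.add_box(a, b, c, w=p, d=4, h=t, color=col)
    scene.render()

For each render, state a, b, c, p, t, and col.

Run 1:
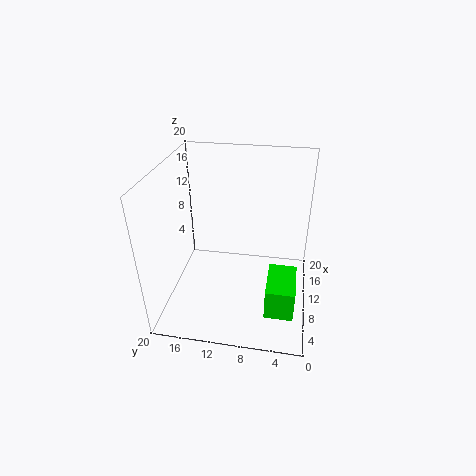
a = 5, b = 1.5, c = 0.5, p = 6.5, t = 4.5, col = 'lime'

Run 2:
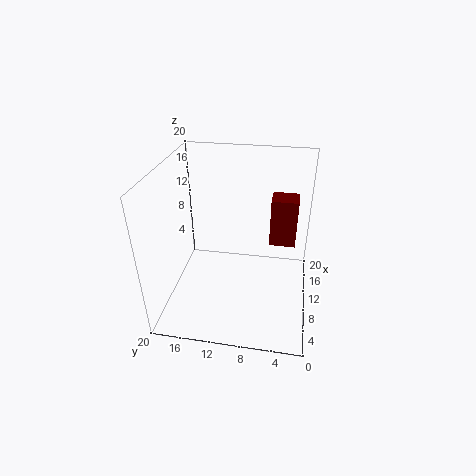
a = 15, b = 2, c = 6, p = 3.5, t = 7.5, col = 'maroon'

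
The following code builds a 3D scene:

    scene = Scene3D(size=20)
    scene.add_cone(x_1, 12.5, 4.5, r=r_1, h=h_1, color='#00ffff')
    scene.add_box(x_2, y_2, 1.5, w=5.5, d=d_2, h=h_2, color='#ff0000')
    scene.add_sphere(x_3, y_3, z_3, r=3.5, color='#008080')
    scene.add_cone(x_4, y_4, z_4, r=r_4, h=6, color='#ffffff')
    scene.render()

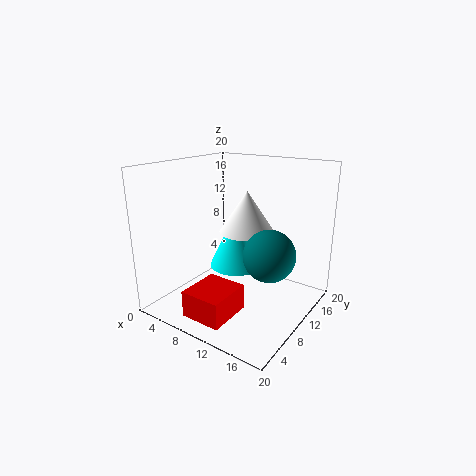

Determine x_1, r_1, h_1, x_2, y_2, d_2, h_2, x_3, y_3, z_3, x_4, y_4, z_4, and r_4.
x_1 = 8
r_1 = 4
h_1 = 8.5
x_2 = 7.5
y_2 = 1
d_2 = 6
h_2 = 3.5
x_3 = 15
y_3 = 10
z_3 = 8.5
x_4 = 9.5
y_4 = 13
z_4 = 10
r_4 = 4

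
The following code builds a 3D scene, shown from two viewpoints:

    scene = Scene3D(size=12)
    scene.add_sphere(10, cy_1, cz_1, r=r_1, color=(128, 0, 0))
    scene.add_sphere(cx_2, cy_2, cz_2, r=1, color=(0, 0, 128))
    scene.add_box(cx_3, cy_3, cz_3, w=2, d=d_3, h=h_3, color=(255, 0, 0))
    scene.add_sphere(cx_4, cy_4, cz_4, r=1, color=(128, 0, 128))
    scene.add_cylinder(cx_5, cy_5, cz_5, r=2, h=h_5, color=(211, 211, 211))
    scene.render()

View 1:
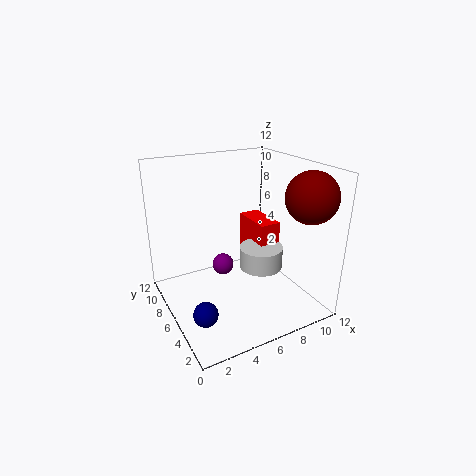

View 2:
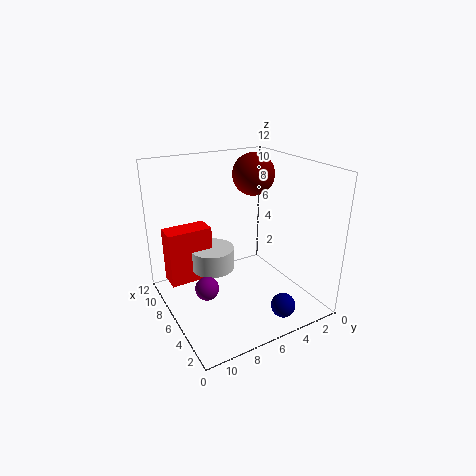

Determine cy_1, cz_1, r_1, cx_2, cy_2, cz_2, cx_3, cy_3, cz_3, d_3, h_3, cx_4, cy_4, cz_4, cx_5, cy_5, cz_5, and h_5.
cy_1 = 2; cz_1 = 10; r_1 = 2; cx_2 = 2; cy_2 = 4; cz_2 = 1; cx_3 = 9; cy_3 = 7; cz_3 = 1; d_3 = 4; h_3 = 5; cx_4 = 6; cy_4 = 9; cz_4 = 2; cx_5 = 9; cy_5 = 7; cz_5 = 2; h_5 = 2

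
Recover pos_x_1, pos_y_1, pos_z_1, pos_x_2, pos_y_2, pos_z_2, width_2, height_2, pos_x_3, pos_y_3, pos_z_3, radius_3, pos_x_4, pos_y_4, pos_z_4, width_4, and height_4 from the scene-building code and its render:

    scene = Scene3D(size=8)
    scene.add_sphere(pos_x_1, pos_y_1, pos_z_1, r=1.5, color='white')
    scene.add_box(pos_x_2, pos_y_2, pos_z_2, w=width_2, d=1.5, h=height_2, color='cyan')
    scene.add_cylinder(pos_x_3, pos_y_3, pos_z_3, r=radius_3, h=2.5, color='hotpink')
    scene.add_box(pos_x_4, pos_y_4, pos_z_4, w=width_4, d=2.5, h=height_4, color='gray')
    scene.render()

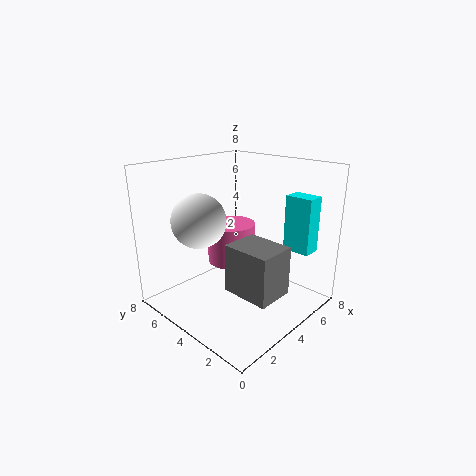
pos_x_1 = 2.5; pos_y_1 = 5.5; pos_z_1 = 5; pos_x_2 = 5.5; pos_y_2 = 0.5; pos_z_2 = 3.5; width_2 = 1; height_2 = 3; pos_x_3 = 5.5; pos_y_3 = 6; pos_z_3 = 1.5; radius_3 = 1.5; pos_x_4 = 2; pos_y_4 = 0.5; pos_z_4 = 2; width_4 = 2; height_4 = 2.5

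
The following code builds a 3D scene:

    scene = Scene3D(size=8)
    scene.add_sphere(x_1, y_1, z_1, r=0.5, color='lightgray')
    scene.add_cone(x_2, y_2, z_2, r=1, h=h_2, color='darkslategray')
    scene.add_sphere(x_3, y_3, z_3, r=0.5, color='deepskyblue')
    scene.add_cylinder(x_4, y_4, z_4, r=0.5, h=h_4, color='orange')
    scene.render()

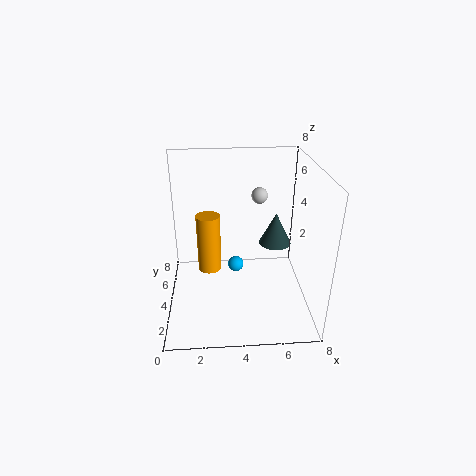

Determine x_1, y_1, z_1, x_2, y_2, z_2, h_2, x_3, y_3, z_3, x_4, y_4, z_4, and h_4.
x_1 = 5.5
y_1 = 6.5
z_1 = 5.5
x_2 = 6.5
y_2 = 6
z_2 = 2.5
h_2 = 2
x_3 = 4
y_3 = 6
z_3 = 1
x_4 = 2.5
y_4 = 0.5
z_4 = 4.5
h_4 = 2.5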